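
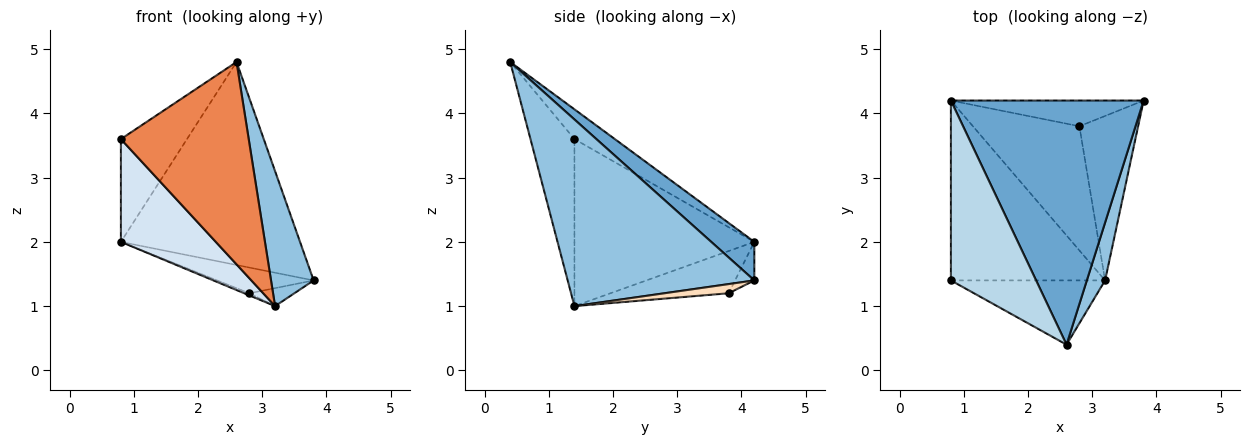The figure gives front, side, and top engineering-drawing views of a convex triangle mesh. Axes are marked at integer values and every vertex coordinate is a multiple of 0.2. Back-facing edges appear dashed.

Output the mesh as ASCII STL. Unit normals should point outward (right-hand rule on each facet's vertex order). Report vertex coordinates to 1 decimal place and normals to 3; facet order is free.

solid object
 facet normal 0.152 0.632 0.760
  outer loop
   vertex 2.6 0.4 4.8
   vertex 3.8 4.2 1.4
   vertex 0.8 4.2 2.0
  endloop
 endfacet
 facet normal 0.971 -0.222 0.095
  outer loop
   vertex 3.2 1.4 1.0
   vertex 3.8 4.2 1.4
   vertex 2.6 0.4 4.8
  endloop
 endfacet
 facet normal -0.290 0.475 0.831
  outer loop
   vertex 0.8 1.4 3.6
   vertex 2.6 0.4 4.8
   vertex 0.8 4.2 2.0
  endloop
 endfacet
 facet normal -0.685 -0.361 -0.632
  outer loop
   vertex 0.8 1.4 3.6
   vertex 0.8 4.2 2.0
   vertex 3.2 1.4 1.0
  endloop
 endfacet
 facet normal -0.311 -0.906 -0.288
  outer loop
   vertex 0.8 1.4 3.6
   vertex 3.2 1.4 1.0
   vertex 2.6 0.4 4.8
  endloop
 endfacet
 facet normal -0.140 0.700 -0.700
  outer loop
   vertex 2.8 3.8 1.2
   vertex 0.8 4.2 2.0
   vertex 3.8 4.2 1.4
  endloop
 endfacet
 facet normal -0.369 0.016 -0.929
  outer loop
   vertex 2.8 3.8 1.2
   vertex 3.2 1.4 1.0
   vertex 0.8 4.2 2.0
  endloop
 endfacet
 facet normal 0.153 0.107 -0.982
  outer loop
   vertex 2.8 3.8 1.2
   vertex 3.8 4.2 1.4
   vertex 3.2 1.4 1.0
  endloop
 endfacet
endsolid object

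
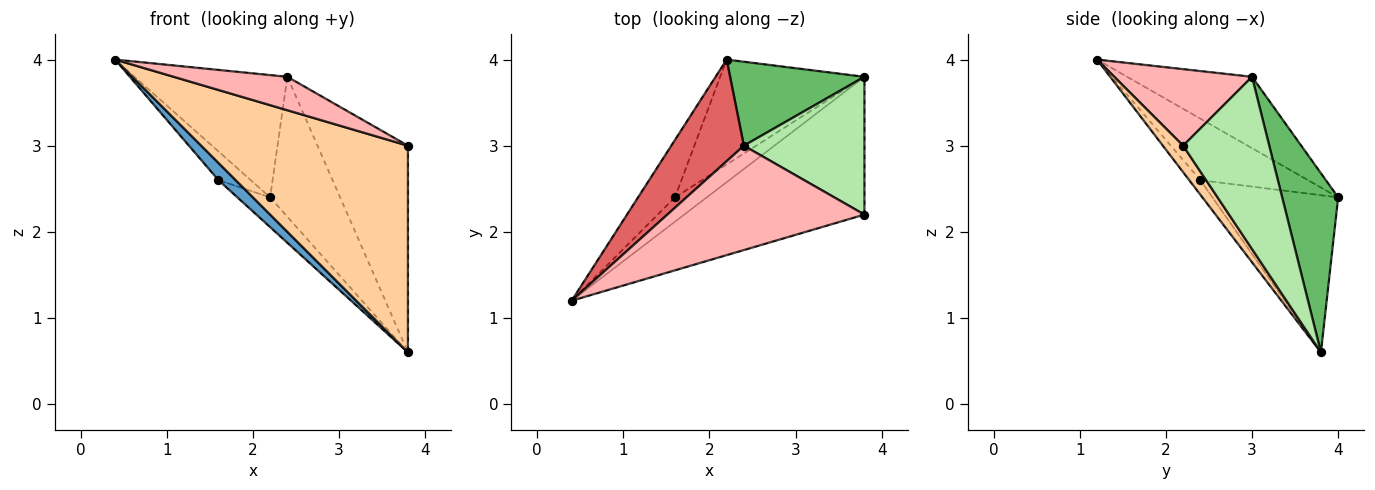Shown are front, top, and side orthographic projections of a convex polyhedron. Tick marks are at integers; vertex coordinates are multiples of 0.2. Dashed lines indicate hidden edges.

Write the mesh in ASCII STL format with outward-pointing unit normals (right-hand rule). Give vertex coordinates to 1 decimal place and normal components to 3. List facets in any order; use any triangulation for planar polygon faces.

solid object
 facet normal -0.350 -0.541 -0.764
  outer loop
   vertex 1.6 2.4 2.6
   vertex 3.8 3.8 0.6
   vertex 0.4 1.2 4.0
  endloop
 endfacet
 facet normal -0.830 0.249 -0.498
  outer loop
   vertex 1.6 2.4 2.6
   vertex 0.4 1.2 4.0
   vertex 2.2 4.0 2.4
  endloop
 endfacet
 facet normal -0.724 0.188 -0.664
  outer loop
   vertex 1.6 2.4 2.6
   vertex 2.2 4.0 2.4
   vertex 3.8 3.8 0.6
  endloop
 endfacet
 facet normal 0.081 -0.829 -0.553
  outer loop
   vertex 3.8 2.2 3.0
   vertex 0.4 1.2 4.0
   vertex 3.8 3.8 0.6
  endloop
 endfacet
 facet normal 0.566 0.707 0.424
  outer loop
   vertex 2.4 3.0 3.8
   vertex 3.8 3.8 0.6
   vertex 2.2 4.0 2.4
  endloop
 endfacet
 facet normal 0.621 0.652 0.435
  outer loop
   vertex 2.4 3.0 3.8
   vertex 3.8 2.2 3.0
   vertex 3.8 3.8 0.6
  endloop
 endfacet
 facet normal -0.532 0.651 0.541
  outer loop
   vertex 2.4 3.0 3.8
   vertex 2.2 4.0 2.4
   vertex 0.4 1.2 4.0
  endloop
 endfacet
 facet normal 0.347 -0.286 0.893
  outer loop
   vertex 2.4 3.0 3.8
   vertex 0.4 1.2 4.0
   vertex 3.8 2.2 3.0
  endloop
 endfacet
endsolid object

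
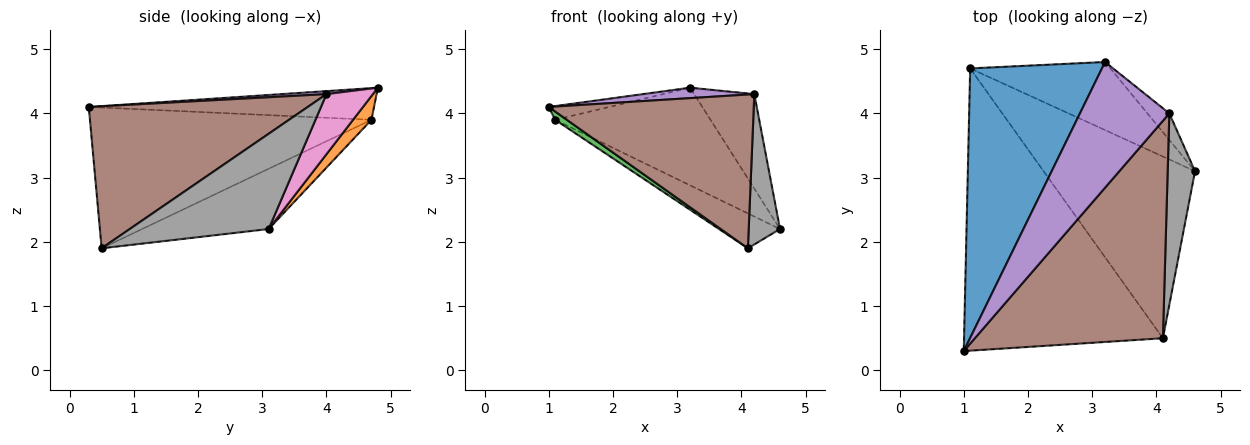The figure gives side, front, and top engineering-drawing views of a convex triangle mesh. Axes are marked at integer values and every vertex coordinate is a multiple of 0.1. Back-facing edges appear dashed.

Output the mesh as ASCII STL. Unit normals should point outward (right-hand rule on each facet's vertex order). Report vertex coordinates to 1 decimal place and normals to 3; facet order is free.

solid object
 facet normal -0.234 0.049 0.971
  outer loop
   vertex 1.1 4.7 3.9
   vertex 1.0 0.3 4.1
   vertex 3.2 4.8 4.4
  endloop
 endfacet
 facet normal 0.097 0.816 -0.569
  outer loop
   vertex 1.1 4.7 3.9
   vertex 3.2 4.8 4.4
   vertex 4.6 3.1 2.2
  endloop
 endfacet
 facet normal -0.578 -0.024 -0.816
  outer loop
   vertex 1.1 4.7 3.9
   vertex 4.1 0.5 1.9
   vertex 1.0 0.3 4.1
  endloop
 endfacet
 facet normal -0.364 0.176 -0.915
  outer loop
   vertex 1.1 4.7 3.9
   vertex 4.6 3.1 2.2
   vertex 4.1 0.5 1.9
  endloop
 endfacet
 facet normal 0.033 -0.083 0.996
  outer loop
   vertex 4.2 4.0 4.3
   vertex 3.2 4.8 4.4
   vertex 1.0 0.3 4.1
  endloop
 endfacet
 facet normal 0.525 -0.492 0.695
  outer loop
   vertex 4.2 4.0 4.3
   vertex 1.0 0.3 4.1
   vertex 4.1 0.5 1.9
  endloop
 endfacet
 facet normal 0.596 0.773 -0.218
  outer loop
   vertex 4.2 4.0 4.3
   vertex 4.6 3.1 2.2
   vertex 3.2 4.8 4.4
  endloop
 endfacet
 facet normal 0.939 -0.212 0.270
  outer loop
   vertex 4.2 4.0 4.3
   vertex 4.1 0.5 1.9
   vertex 4.6 3.1 2.2
  endloop
 endfacet
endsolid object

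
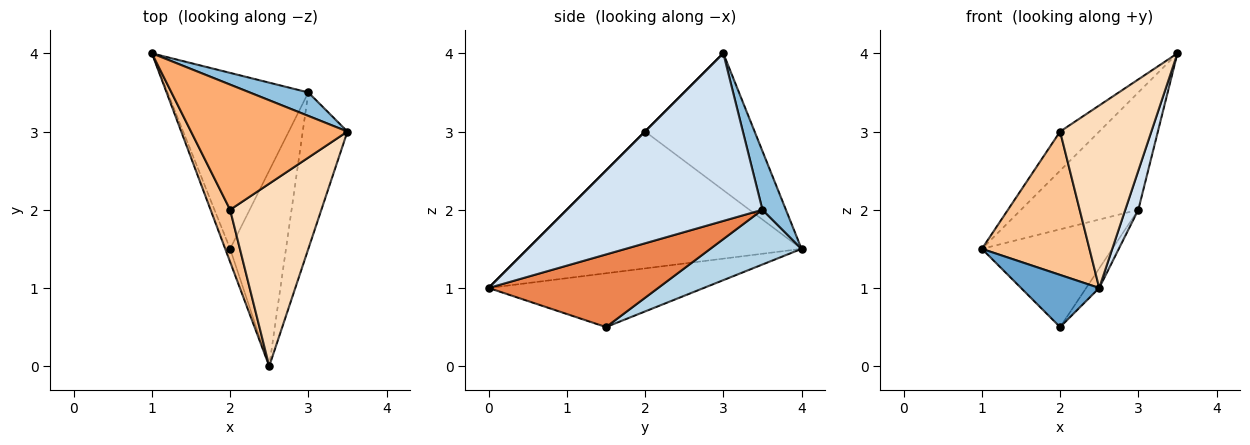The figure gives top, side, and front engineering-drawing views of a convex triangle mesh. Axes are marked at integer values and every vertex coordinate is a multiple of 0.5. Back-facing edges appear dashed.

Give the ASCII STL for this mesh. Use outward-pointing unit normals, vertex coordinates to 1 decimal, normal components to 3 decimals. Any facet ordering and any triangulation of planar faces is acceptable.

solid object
 facet normal -0.936 -0.341 -0.085
  outer loop
   vertex 2.0 1.5 0.5
   vertex 2.5 0.0 1.0
   vertex 1.0 4.0 1.5
  endloop
 endfacet
 facet normal 0.192 0.962 0.192
  outer loop
   vertex 3.0 3.5 2.0
   vertex 1.0 4.0 1.5
   vertex 3.5 3.0 4.0
  endloop
 endfacet
 facet normal 0.322 0.460 -0.828
  outer loop
   vertex 3.0 3.5 2.0
   vertex 2.0 1.5 0.5
   vertex 1.0 4.0 1.5
  endloop
 endfacet
 facet normal 0.964 -0.064 -0.257
  outer loop
   vertex 3.0 3.5 2.0
   vertex 3.5 3.0 4.0
   vertex 2.5 0.0 1.0
  endloop
 endfacet
 facet normal 0.791 0.061 -0.609
  outer loop
   vertex 3.0 3.5 2.0
   vertex 2.5 0.0 1.0
   vertex 2.0 1.5 0.5
  endloop
 endfacet
 facet normal -0.641 0.229 0.733
  outer loop
   vertex 2.0 2.0 3.0
   vertex 3.5 3.0 4.0
   vertex 1.0 4.0 1.5
  endloop
 endfacet
 facet normal -0.923 -0.362 0.132
  outer loop
   vertex 2.0 2.0 3.0
   vertex 1.0 4.0 1.5
   vertex 2.5 0.0 1.0
  endloop
 endfacet
 facet normal 0.000 -0.707 0.707
  outer loop
   vertex 2.0 2.0 3.0
   vertex 2.5 0.0 1.0
   vertex 3.5 3.0 4.0
  endloop
 endfacet
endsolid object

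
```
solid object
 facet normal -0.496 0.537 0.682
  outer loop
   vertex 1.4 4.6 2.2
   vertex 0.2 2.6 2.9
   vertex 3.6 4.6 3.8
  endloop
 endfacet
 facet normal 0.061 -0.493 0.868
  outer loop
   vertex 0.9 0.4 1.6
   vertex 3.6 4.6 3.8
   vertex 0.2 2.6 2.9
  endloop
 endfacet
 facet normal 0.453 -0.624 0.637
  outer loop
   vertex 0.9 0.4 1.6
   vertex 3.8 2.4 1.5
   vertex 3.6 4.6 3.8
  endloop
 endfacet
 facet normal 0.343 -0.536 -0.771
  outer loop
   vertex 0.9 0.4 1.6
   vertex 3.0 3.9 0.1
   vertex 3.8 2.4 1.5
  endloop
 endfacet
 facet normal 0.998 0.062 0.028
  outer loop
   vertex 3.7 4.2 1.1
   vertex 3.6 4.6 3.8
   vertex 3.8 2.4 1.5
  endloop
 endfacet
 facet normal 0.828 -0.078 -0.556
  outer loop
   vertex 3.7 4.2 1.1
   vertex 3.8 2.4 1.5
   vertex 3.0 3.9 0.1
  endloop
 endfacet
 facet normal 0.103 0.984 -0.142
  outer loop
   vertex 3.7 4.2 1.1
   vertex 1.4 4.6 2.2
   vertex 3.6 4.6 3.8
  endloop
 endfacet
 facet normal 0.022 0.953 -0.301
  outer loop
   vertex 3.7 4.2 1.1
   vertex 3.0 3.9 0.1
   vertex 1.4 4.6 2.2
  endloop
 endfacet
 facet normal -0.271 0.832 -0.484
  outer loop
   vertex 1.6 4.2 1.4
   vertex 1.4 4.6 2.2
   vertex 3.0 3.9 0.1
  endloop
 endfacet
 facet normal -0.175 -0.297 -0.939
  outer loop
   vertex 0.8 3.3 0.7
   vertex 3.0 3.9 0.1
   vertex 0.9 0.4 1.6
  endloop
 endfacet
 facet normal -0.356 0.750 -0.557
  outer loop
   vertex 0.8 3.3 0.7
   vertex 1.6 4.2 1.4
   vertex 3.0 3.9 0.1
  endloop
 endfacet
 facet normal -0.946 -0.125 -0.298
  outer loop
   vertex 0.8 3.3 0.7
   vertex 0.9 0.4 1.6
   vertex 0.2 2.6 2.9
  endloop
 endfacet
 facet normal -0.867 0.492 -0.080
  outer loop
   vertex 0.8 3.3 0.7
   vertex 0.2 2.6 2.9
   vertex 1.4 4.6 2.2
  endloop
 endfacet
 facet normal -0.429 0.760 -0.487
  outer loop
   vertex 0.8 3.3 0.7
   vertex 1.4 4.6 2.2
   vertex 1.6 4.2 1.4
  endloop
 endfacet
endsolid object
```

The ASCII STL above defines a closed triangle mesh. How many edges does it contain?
21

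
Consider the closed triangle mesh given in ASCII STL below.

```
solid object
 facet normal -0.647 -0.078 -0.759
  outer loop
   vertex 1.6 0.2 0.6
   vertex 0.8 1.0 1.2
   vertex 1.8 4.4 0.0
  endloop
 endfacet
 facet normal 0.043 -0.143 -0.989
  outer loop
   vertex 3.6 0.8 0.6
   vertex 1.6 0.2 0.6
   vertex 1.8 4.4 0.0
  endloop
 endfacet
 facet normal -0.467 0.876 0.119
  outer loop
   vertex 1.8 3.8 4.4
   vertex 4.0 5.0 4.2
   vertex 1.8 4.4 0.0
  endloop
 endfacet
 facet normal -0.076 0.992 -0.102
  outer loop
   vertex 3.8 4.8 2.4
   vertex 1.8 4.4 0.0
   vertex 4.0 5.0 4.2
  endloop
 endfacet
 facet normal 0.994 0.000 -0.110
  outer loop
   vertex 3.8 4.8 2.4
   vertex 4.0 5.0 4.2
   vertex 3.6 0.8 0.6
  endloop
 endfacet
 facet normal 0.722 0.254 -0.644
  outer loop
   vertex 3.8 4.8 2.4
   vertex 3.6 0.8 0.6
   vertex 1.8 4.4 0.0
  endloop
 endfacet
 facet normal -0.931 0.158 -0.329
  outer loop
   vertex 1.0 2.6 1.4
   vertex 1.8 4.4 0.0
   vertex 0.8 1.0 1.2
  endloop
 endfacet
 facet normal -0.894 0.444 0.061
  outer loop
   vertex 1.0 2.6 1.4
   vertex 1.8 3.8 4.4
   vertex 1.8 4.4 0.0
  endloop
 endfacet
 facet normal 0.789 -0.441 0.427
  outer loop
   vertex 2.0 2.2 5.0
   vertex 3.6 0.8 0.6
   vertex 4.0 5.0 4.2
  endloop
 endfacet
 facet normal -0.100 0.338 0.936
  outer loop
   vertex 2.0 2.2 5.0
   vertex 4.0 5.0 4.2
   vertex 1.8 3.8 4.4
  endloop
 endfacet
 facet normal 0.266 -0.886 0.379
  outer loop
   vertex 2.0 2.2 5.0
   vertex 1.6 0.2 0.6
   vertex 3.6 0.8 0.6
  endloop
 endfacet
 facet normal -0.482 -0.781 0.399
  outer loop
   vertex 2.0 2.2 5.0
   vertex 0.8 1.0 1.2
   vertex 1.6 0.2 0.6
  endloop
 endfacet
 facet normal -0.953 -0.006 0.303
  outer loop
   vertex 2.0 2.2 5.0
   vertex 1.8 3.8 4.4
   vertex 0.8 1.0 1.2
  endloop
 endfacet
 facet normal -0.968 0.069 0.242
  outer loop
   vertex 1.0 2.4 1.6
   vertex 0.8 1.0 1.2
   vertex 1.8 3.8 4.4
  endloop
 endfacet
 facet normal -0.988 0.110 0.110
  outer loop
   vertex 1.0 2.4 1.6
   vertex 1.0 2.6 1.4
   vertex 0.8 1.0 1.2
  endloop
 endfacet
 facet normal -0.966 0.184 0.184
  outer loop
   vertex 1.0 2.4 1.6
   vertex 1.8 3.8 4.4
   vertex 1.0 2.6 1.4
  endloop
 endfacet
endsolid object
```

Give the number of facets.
16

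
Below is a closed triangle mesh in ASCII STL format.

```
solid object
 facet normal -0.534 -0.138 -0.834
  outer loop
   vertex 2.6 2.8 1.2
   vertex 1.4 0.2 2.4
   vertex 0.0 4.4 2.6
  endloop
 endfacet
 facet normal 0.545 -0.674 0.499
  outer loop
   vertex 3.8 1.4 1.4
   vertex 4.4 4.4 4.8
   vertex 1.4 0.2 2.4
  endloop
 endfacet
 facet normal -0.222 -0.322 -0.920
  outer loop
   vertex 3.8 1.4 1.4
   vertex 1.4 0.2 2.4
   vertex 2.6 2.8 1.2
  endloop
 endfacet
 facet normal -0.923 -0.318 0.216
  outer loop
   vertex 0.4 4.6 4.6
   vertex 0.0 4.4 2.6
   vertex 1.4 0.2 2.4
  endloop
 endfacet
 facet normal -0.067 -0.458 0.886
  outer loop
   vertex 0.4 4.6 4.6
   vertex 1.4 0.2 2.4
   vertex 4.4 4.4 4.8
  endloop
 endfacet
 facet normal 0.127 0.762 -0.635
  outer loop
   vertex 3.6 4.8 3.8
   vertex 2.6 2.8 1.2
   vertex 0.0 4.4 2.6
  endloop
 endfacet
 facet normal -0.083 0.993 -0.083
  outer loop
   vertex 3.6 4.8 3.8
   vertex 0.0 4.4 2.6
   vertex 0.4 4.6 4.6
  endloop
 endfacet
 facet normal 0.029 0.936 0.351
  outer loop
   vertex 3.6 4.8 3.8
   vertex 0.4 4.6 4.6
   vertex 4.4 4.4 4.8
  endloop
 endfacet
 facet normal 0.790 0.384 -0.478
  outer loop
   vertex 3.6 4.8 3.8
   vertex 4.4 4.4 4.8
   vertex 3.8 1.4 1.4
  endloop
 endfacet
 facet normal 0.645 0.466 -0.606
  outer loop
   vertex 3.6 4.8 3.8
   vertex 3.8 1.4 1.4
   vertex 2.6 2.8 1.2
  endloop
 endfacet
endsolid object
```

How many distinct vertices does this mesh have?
7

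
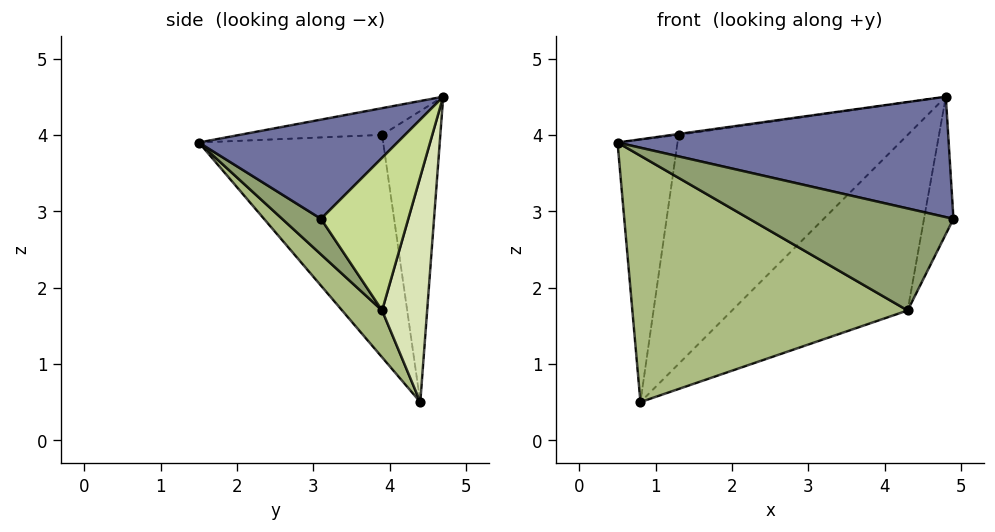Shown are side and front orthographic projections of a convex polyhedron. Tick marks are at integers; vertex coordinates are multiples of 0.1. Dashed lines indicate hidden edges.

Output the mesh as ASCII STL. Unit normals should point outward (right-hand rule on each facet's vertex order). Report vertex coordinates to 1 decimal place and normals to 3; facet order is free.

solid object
 facet normal 0.384 -0.641 0.665
  outer loop
   vertex 4.8 4.7 4.5
   vertex 0.5 1.5 3.9
   vertex 4.9 3.1 2.9
  endloop
 endfacet
 facet normal -0.936 0.305 0.177
  outer loop
   vertex 1.3 3.9 4.0
   vertex 0.8 4.4 0.5
   vertex 0.5 1.5 3.9
  endloop
 endfacet
 facet normal -0.143 0.006 0.990
  outer loop
   vertex 1.3 3.9 4.0
   vertex 0.5 1.5 3.9
   vertex 4.8 4.7 4.5
  endloop
 endfacet
 facet normal -0.243 0.955 0.171
  outer loop
   vertex 1.3 3.9 4.0
   vertex 4.8 4.7 4.5
   vertex 0.8 4.4 0.5
  endloop
 endfacet
 facet normal 0.150 -0.786 -0.599
  outer loop
   vertex 4.3 3.9 1.7
   vertex 4.9 3.1 2.9
   vertex 0.5 1.5 3.9
  endloop
 endfacet
 facet normal 0.110 -0.761 -0.639
  outer loop
   vertex 4.3 3.9 1.7
   vertex 0.5 1.5 3.9
   vertex 0.8 4.4 0.5
  endloop
 endfacet
 facet normal 0.917 0.309 -0.252
  outer loop
   vertex 4.3 3.9 1.7
   vertex 4.8 4.7 4.5
   vertex 4.9 3.1 2.9
  endloop
 endfacet
 facet normal 0.237 0.922 -0.306
  outer loop
   vertex 4.3 3.9 1.7
   vertex 0.8 4.4 0.5
   vertex 4.8 4.7 4.5
  endloop
 endfacet
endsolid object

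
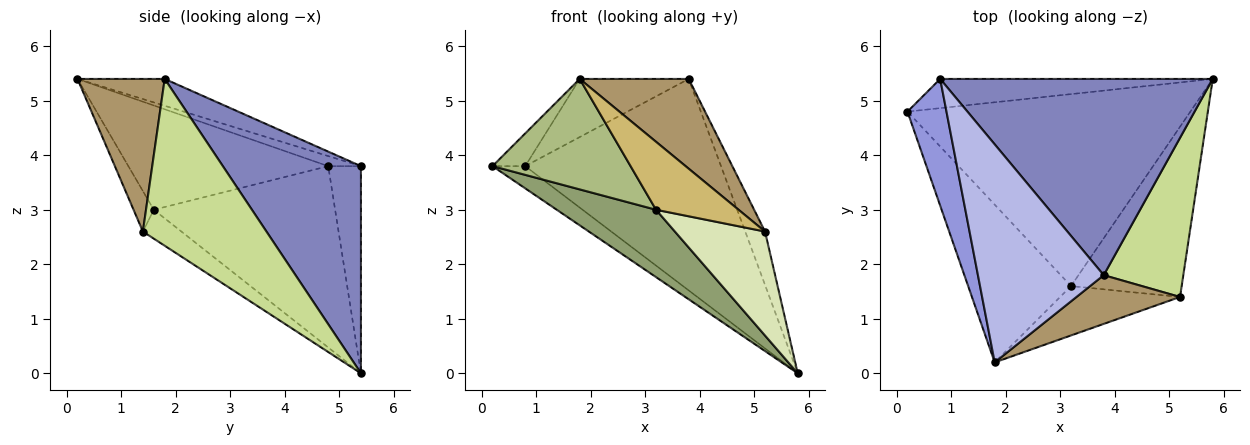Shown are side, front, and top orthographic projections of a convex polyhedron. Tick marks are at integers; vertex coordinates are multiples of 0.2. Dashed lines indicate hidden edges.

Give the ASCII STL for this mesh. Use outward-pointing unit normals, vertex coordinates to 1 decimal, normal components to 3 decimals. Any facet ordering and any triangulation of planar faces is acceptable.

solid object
 facet normal -0.518 0.518 -0.681
  outer loop
   vertex 0.8 5.4 3.8
   vertex 5.8 5.4 0.0
   vertex 0.2 4.8 3.8
  endloop
 endfacet
 facet normal 0.459 0.651 0.604
  outer loop
   vertex 0.8 5.4 3.8
   vertex 3.8 1.8 5.4
   vertex 5.8 5.4 0.0
  endloop
 endfacet
 facet normal -0.242 0.242 0.939
  outer loop
   vertex 0.8 5.4 3.8
   vertex 0.2 4.8 3.8
   vertex 1.8 0.2 5.4
  endloop
 endfacet
 facet normal -0.202 0.252 0.946
  outer loop
   vertex 0.8 5.4 3.8
   vertex 1.8 0.2 5.4
   vertex 3.8 1.8 5.4
  endloop
 endfacet
 facet normal -0.518 -0.283 -0.807
  outer loop
   vertex 3.2 1.6 3.0
   vertex 0.2 4.8 3.8
   vertex 5.8 5.4 0.0
  endloop
 endfacet
 facet normal -0.639 -0.441 -0.630
  outer loop
   vertex 3.2 1.6 3.0
   vertex 1.8 0.2 5.4
   vertex 0.2 4.8 3.8
  endloop
 endfacet
 facet normal 0.893 0.143 0.426
  outer loop
   vertex 5.2 1.4 2.6
   vertex 5.8 5.4 0.0
   vertex 3.8 1.8 5.4
  endloop
 endfacet
 facet normal -0.217 -0.509 -0.833
  outer loop
   vertex 5.2 1.4 2.6
   vertex 3.2 1.6 3.0
   vertex 5.8 5.4 0.0
  endloop
 endfacet
 facet normal 0.575 -0.719 0.390
  outer loop
   vertex 5.2 1.4 2.6
   vertex 3.8 1.8 5.4
   vertex 1.8 0.2 5.4
  endloop
 endfacet
 facet normal -0.195 -0.794 -0.576
  outer loop
   vertex 5.2 1.4 2.6
   vertex 1.8 0.2 5.4
   vertex 3.2 1.6 3.0
  endloop
 endfacet
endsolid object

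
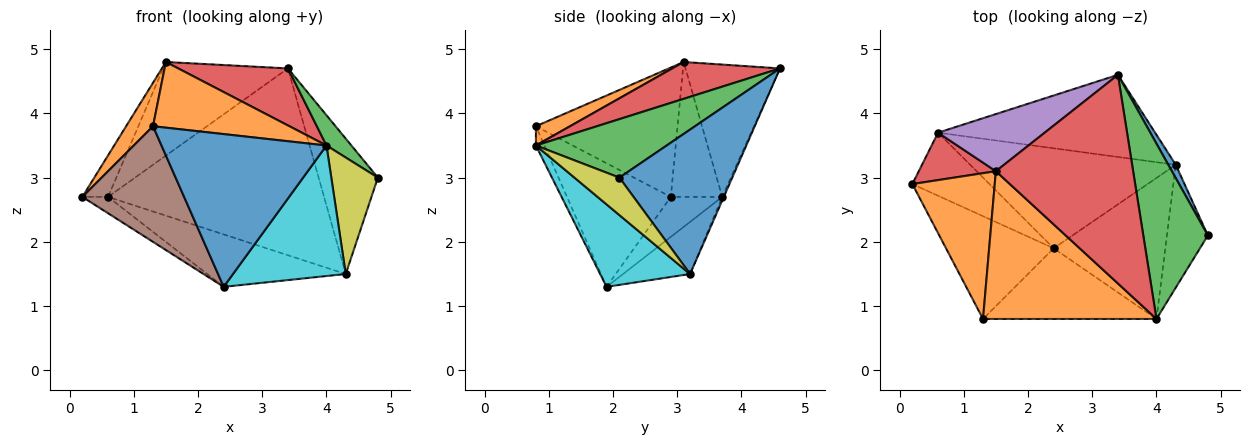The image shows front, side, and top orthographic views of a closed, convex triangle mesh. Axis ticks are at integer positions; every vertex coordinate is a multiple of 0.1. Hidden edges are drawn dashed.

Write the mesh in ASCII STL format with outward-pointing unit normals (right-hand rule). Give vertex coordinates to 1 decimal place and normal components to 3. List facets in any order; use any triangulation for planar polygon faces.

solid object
 facet normal 0.885 0.464 0.046
  outer loop
   vertex 4.3 3.2 1.5
   vertex 3.4 4.6 4.7
   vertex 4.8 2.1 3.0
  endloop
 endfacet
 facet normal -0.833 -0.158 0.531
  outer loop
   vertex 1.5 3.1 4.8
   vertex 0.2 2.9 2.7
   vertex 1.3 0.8 3.8
  endloop
 endfacet
 facet normal -0.007 0.915 -0.402
  outer loop
   vertex 0.6 3.7 2.7
   vertex 3.4 4.6 4.7
   vertex 4.3 3.2 1.5
  endloop
 endfacet
 facet normal -0.796 0.398 0.455
  outer loop
   vertex 0.6 3.7 2.7
   vertex 0.2 2.9 2.7
   vertex 1.5 3.1 4.8
  endloop
 endfacet
 facet normal -0.543 0.717 0.437
  outer loop
   vertex 0.6 3.7 2.7
   vertex 1.5 3.1 4.8
   vertex 3.4 4.6 4.7
  endloop
 endfacet
 facet normal -0.606 -0.594 -0.528
  outer loop
   vertex 2.4 1.9 1.3
   vertex 1.3 0.8 3.8
   vertex 0.2 2.9 2.7
  endloop
 endfacet
 facet normal -0.449 0.224 -0.865
  outer loop
   vertex 2.4 1.9 1.3
   vertex 0.2 2.9 2.7
   vertex 0.6 3.7 2.7
  endloop
 endfacet
 facet normal -0.219 0.453 -0.864
  outer loop
   vertex 2.4 1.9 1.3
   vertex 0.6 3.7 2.7
   vertex 4.3 3.2 1.5
  endloop
 endfacet
 facet normal 0.553 -0.573 -0.605
  outer loop
   vertex 4.0 0.8 3.5
   vertex 4.3 3.2 1.5
   vertex 4.8 2.1 3.0
  endloop
 endfacet
 facet normal 0.477 -0.597 -0.645
  outer loop
   vertex 4.0 0.8 3.5
   vertex 2.4 1.9 1.3
   vertex 4.3 3.2 1.5
  endloop
 endfacet
 facet normal -0.047 -0.907 -0.419
  outer loop
   vertex 4.0 0.8 3.5
   vertex 1.3 0.8 3.8
   vertex 2.4 1.9 1.3
  endloop
 endfacet
 facet normal 0.101 -0.404 0.909
  outer loop
   vertex 4.0 0.8 3.5
   vertex 1.5 3.1 4.8
   vertex 1.3 0.8 3.8
  endloop
 endfacet
 facet normal 0.666 -0.127 0.735
  outer loop
   vertex 4.0 0.8 3.5
   vertex 4.8 2.1 3.0
   vertex 3.4 4.6 4.7
  endloop
 endfacet
 facet normal 0.251 -0.255 0.934
  outer loop
   vertex 4.0 0.8 3.5
   vertex 3.4 4.6 4.7
   vertex 1.5 3.1 4.8
  endloop
 endfacet
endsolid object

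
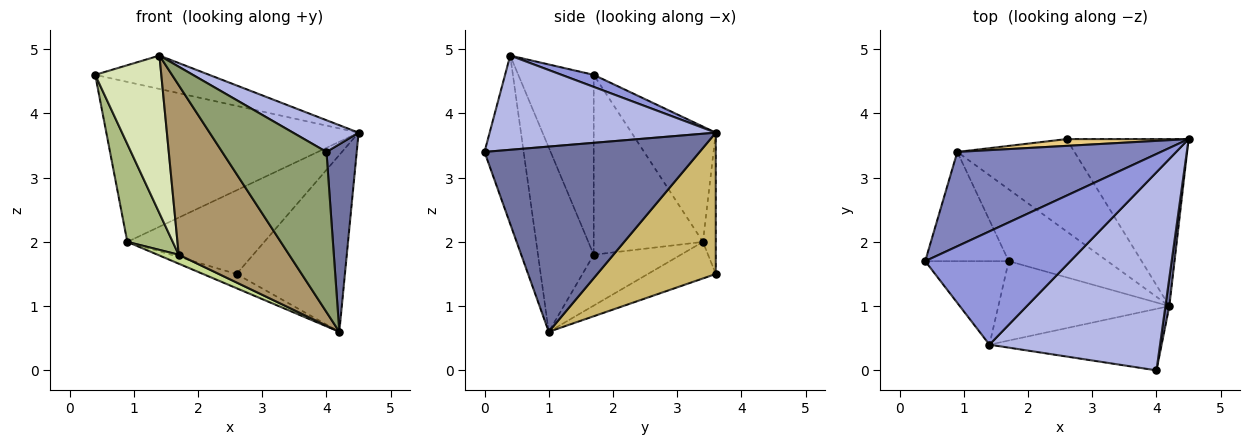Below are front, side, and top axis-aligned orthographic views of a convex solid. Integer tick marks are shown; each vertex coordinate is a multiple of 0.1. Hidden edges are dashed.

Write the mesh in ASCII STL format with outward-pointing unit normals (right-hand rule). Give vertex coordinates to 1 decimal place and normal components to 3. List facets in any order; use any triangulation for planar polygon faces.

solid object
 facet normal 0.990 -0.139 0.021
  outer loop
   vertex 4.2 1.0 0.6
   vertex 4.5 3.6 3.7
   vertex 4.0 0.0 3.4
  endloop
 endfacet
 facet normal -0.276 0.828 0.488
  outer loop
   vertex 0.9 3.4 2.0
   vertex 0.4 1.7 4.6
   vertex 4.5 3.6 3.7
  endloop
 endfacet
 facet normal 0.079 0.282 0.956
  outer loop
   vertex 1.4 0.4 4.9
   vertex 4.5 3.6 3.7
   vertex 0.4 1.7 4.6
  endloop
 endfacet
 facet normal 0.479 -0.139 0.867
  outer loop
   vertex 1.4 0.4 4.9
   vertex 4.0 0.0 3.4
   vertex 4.5 3.6 3.7
  endloop
 endfacet
 facet normal -0.331 -0.881 -0.338
  outer loop
   vertex 1.4 0.4 4.9
   vertex 4.2 1.0 0.6
   vertex 4.0 0.0 3.4
  endloop
 endfacet
 facet normal -0.849 -0.353 -0.394
  outer loop
   vertex 1.7 1.7 1.8
   vertex 0.4 1.7 4.6
   vertex 0.9 3.4 2.0
  endloop
 endfacet
 facet normal -0.455 -0.110 -0.884
  outer loop
   vertex 1.7 1.7 1.8
   vertex 0.9 3.4 2.0
   vertex 4.2 1.0 0.6
  endloop
 endfacet
 facet normal -0.710 -0.622 -0.330
  outer loop
   vertex 1.7 1.7 1.8
   vertex 1.4 0.4 4.9
   vertex 0.4 1.7 4.6
  endloop
 endfacet
 facet normal -0.416 -0.824 -0.386
  outer loop
   vertex 1.7 1.7 1.8
   vertex 4.2 1.0 0.6
   vertex 1.4 0.4 4.9
  endloop
 endfacet
 facet normal 0.622 0.569 -0.537
  outer loop
   vertex 2.6 3.6 1.5
   vertex 4.5 3.6 3.7
   vertex 4.2 1.0 0.6
  endloop
 endfacet
 facet normal -0.093 0.992 0.080
  outer loop
   vertex 2.6 3.6 1.5
   vertex 0.9 3.4 2.0
   vertex 4.5 3.6 3.7
  endloop
 endfacet
 facet normal -0.295 0.145 -0.944
  outer loop
   vertex 2.6 3.6 1.5
   vertex 4.2 1.0 0.6
   vertex 0.9 3.4 2.0
  endloop
 endfacet
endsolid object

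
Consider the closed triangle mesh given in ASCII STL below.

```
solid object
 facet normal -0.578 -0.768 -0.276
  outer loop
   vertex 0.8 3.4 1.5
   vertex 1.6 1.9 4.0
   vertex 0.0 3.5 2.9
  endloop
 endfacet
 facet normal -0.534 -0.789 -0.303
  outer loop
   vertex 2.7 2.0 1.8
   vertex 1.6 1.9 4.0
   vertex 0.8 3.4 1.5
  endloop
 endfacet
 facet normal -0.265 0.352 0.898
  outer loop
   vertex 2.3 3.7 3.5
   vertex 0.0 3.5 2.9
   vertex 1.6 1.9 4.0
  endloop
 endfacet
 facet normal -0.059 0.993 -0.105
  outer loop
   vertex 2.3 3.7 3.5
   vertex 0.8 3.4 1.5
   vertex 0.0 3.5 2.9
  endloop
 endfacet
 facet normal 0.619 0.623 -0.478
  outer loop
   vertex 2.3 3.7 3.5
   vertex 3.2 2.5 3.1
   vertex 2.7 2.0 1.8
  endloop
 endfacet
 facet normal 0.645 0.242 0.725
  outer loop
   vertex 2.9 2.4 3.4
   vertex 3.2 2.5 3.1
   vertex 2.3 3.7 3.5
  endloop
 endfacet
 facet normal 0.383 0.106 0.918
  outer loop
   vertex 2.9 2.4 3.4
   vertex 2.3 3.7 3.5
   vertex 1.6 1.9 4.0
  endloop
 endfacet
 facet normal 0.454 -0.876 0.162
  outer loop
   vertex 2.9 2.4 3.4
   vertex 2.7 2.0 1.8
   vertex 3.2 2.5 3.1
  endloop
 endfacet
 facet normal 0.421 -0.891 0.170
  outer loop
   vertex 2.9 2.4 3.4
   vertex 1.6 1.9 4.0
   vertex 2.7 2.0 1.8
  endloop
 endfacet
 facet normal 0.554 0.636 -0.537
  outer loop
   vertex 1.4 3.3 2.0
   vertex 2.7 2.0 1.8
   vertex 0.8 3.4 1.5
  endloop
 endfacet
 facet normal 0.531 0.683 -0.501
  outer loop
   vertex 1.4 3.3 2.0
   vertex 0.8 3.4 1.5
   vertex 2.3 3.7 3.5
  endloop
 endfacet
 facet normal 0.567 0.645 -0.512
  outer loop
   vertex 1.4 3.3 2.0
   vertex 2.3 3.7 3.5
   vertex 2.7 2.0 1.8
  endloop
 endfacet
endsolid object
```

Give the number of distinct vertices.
8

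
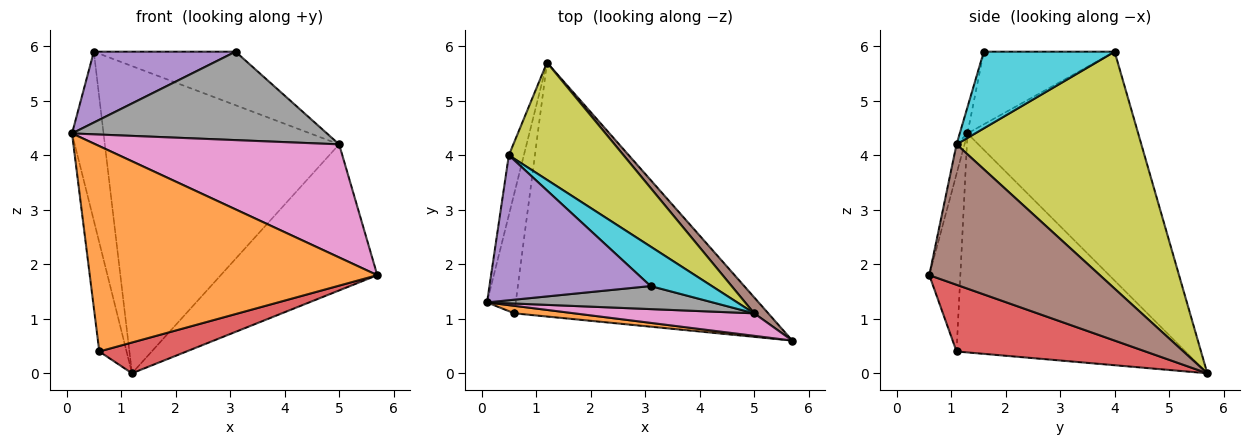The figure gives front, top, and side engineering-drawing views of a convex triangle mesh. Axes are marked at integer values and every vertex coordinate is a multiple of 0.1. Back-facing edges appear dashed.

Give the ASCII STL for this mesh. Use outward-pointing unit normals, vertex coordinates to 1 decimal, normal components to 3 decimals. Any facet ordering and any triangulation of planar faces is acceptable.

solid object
 facet normal -0.981 0.181 -0.064
  outer loop
   vertex 0.5 4.0 5.9
   vertex 1.2 5.7 0.0
   vertex 0.1 1.3 4.4
  endloop
 endfacet
 facet normal -0.107 -0.994 0.036
  outer loop
   vertex 0.6 1.1 0.4
   vertex 5.7 0.6 1.8
   vertex 0.1 1.3 4.4
  endloop
 endfacet
 facet normal -0.985 0.117 -0.129
  outer loop
   vertex 0.6 1.1 0.4
   vertex 0.1 1.3 4.4
   vertex 1.2 5.7 0.0
  endloop
 endfacet
 facet normal 0.252 -0.116 -0.961
  outer loop
   vertex 0.6 1.1 0.4
   vertex 1.2 5.7 0.0
   vertex 5.7 0.6 1.8
  endloop
 endfacet
 facet normal -0.376 -0.407 0.833
  outer loop
   vertex 3.1 1.6 5.9
   vertex 0.5 4.0 5.9
   vertex 0.1 1.3 4.4
  endloop
 endfacet
 facet normal 0.735 0.674 0.074
  outer loop
   vertex 5.0 1.1 4.2
   vertex 5.7 0.6 1.8
   vertex 1.2 5.7 0.0
  endloop
 endfacet
 facet normal -0.032 -0.980 0.195
  outer loop
   vertex 5.0 1.1 4.2
   vertex 0.1 1.3 4.4
   vertex 5.7 0.6 1.8
  endloop
 endfacet
 facet normal -0.029 -0.967 0.252
  outer loop
   vertex 5.0 1.1 4.2
   vertex 3.1 1.6 5.9
   vertex 0.1 1.3 4.4
  endloop
 endfacet
 facet normal 0.593 0.752 0.287
  outer loop
   vertex 5.0 1.1 4.2
   vertex 1.2 5.7 0.0
   vertex 0.5 4.0 5.9
  endloop
 endfacet
 facet normal 0.596 0.646 0.476
  outer loop
   vertex 5.0 1.1 4.2
   vertex 0.5 4.0 5.9
   vertex 3.1 1.6 5.9
  endloop
 endfacet
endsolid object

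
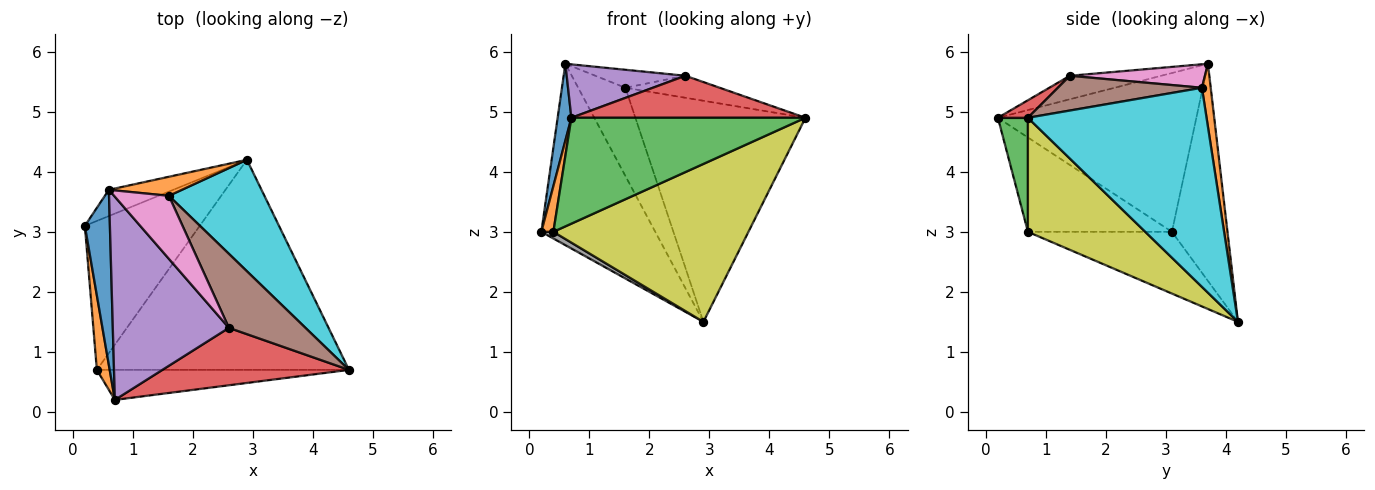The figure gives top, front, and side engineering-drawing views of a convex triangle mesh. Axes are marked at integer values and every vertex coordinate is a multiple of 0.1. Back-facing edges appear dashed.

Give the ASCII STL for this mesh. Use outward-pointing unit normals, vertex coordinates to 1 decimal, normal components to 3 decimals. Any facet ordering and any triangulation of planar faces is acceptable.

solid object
 facet normal -0.986 -0.068 0.155
  outer loop
   vertex 0.6 3.7 5.8
   vertex 0.2 3.1 3.0
   vertex 0.7 0.2 4.9
  endloop
 endfacet
 facet normal -0.988 -0.082 0.134
  outer loop
   vertex 0.4 0.7 3.0
   vertex 0.7 0.2 4.9
   vertex 0.2 3.1 3.0
  endloop
 endfacet
 facet normal 0.122 -0.955 -0.271
  outer loop
   vertex 0.4 0.7 3.0
   vertex 4.6 0.7 4.9
   vertex 0.7 0.2 4.9
  endloop
 endfacet
 facet normal 0.076 -0.589 0.805
  outer loop
   vertex 2.6 1.4 5.6
   vertex 0.7 0.2 4.9
   vertex 4.6 0.7 4.9
  endloop
 endfacet
 facet normal -0.192 -0.250 0.949
  outer loop
   vertex 2.6 1.4 5.6
   vertex 0.6 3.7 5.8
   vertex 0.7 0.2 4.9
  endloop
 endfacet
 facet normal 0.399 0.261 0.879
  outer loop
   vertex 2.6 1.4 5.6
   vertex 4.6 0.7 4.9
   vertex 1.6 3.6 5.4
  endloop
 endfacet
 facet normal 0.381 0.254 0.889
  outer loop
   vertex 2.6 1.4 5.6
   vertex 1.6 3.6 5.4
   vertex 0.6 3.7 5.8
  endloop
 endfacet
 facet normal -0.473 -0.039 -0.880
  outer loop
   vertex 2.9 4.2 1.5
   vertex 0.4 0.7 3.0
   vertex 0.2 3.1 3.0
  endloop
 endfacet
 facet normal 0.340 -0.565 -0.752
  outer loop
   vertex 2.9 4.2 1.5
   vertex 4.6 0.7 4.9
   vertex 0.4 0.7 3.0
  endloop
 endfacet
 facet normal 0.684 0.651 0.328
  outer loop
   vertex 2.9 4.2 1.5
   vertex 1.6 3.6 5.4
   vertex 4.6 0.7 4.9
  endloop
 endfacet
 facet normal -0.435 0.891 -0.129
  outer loop
   vertex 2.9 4.2 1.5
   vertex 0.2 3.1 3.0
   vertex 0.6 3.7 5.8
  endloop
 endfacet
 facet normal 0.179 0.962 0.208
  outer loop
   vertex 2.9 4.2 1.5
   vertex 0.6 3.7 5.8
   vertex 1.6 3.6 5.4
  endloop
 endfacet
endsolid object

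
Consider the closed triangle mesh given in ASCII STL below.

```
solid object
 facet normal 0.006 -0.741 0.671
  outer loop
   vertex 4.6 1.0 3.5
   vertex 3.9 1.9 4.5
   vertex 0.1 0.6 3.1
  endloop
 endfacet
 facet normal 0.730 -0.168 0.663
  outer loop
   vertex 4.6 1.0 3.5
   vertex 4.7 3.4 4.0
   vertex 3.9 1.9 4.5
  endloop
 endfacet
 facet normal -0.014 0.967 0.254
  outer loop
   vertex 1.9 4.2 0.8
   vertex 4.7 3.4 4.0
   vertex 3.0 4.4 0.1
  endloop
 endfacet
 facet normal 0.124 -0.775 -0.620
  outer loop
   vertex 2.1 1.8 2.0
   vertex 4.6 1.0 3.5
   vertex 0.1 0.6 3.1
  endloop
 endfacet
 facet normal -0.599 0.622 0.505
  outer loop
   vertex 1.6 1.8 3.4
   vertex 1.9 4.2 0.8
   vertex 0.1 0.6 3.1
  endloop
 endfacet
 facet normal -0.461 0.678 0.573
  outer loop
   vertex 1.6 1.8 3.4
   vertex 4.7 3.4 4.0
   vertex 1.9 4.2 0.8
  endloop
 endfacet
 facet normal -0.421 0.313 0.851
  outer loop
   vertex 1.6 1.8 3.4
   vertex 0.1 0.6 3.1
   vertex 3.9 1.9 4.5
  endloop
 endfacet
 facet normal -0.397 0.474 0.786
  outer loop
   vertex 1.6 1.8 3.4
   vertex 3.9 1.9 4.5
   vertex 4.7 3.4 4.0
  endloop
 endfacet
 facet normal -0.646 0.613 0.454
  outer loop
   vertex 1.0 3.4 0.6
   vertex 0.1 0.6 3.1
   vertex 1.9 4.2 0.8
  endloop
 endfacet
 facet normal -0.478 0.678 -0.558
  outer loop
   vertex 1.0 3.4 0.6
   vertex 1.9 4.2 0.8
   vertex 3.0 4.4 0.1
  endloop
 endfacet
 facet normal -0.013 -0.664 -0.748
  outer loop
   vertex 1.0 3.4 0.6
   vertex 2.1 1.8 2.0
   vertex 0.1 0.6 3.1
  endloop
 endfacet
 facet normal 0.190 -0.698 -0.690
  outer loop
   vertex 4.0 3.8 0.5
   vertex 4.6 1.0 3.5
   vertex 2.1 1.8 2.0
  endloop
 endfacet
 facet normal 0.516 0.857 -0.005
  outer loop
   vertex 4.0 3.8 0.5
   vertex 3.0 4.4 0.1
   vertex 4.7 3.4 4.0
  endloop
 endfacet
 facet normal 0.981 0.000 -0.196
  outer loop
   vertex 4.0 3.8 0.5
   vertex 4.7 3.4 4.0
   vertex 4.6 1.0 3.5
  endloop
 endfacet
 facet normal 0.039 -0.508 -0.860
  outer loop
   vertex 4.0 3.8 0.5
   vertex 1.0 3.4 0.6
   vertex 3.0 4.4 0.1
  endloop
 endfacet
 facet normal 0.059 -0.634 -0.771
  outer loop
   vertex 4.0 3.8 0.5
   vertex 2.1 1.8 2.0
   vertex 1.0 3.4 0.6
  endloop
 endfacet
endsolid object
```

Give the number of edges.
24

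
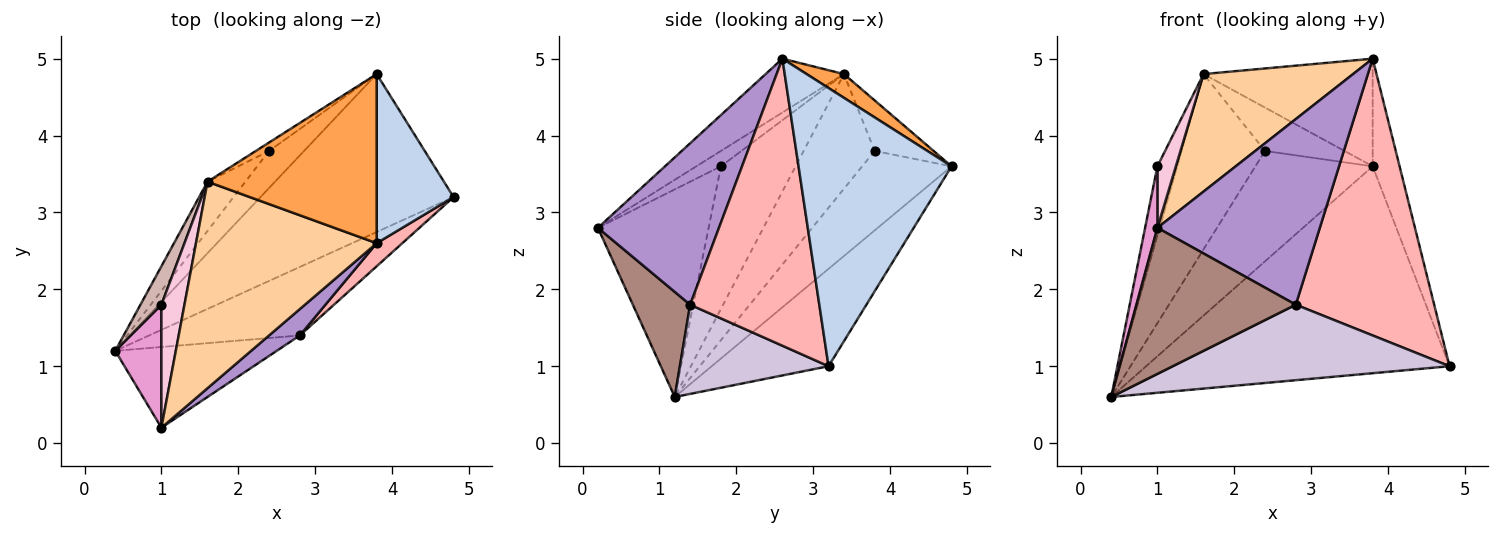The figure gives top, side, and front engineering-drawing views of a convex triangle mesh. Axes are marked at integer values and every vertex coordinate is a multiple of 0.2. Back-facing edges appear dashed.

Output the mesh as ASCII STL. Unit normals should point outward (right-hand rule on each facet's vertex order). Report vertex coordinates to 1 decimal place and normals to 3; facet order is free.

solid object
 facet normal -0.293 0.760 -0.580
  outer loop
   vertex 3.8 4.8 3.6
   vertex 4.8 3.2 1.0
   vertex 0.4 1.2 0.6
  endloop
 endfacet
 facet normal 0.950 0.167 0.263
  outer loop
   vertex 3.8 2.6 5.0
   vertex 4.8 3.2 1.0
   vertex 3.8 4.8 3.6
  endloop
 endfacet
 facet normal 0.118 0.533 0.838
  outer loop
   vertex 1.6 3.4 4.8
   vertex 3.8 2.6 5.0
   vertex 3.8 4.8 3.6
  endloop
 endfacet
 facet normal -0.251 -0.479 0.841
  outer loop
   vertex 1.0 0.2 2.8
   vertex 3.8 2.6 5.0
   vertex 1.6 3.4 4.8
  endloop
 endfacet
 facet normal -0.586 0.768 -0.258
  outer loop
   vertex 2.4 3.8 3.8
   vertex 3.8 4.8 3.6
   vertex 0.4 1.2 0.6
  endloop
 endfacet
 facet normal -0.634 0.745 -0.209
  outer loop
   vertex 2.4 3.8 3.8
   vertex 0.4 1.2 0.6
   vertex 1.6 3.4 4.8
  endloop
 endfacet
 facet normal -0.589 0.794 -0.154
  outer loop
   vertex 2.4 3.8 3.8
   vertex 1.6 3.4 4.8
   vertex 3.8 4.8 3.6
  endloop
 endfacet
 facet normal 0.681 -0.730 0.061
  outer loop
   vertex 2.8 1.4 1.8
   vertex 4.8 3.2 1.0
   vertex 3.8 2.6 5.0
  endloop
 endfacet
 facet normal 0.594 -0.797 0.113
  outer loop
   vertex 2.8 1.4 1.8
   vertex 3.8 2.6 5.0
   vertex 1.0 0.2 2.8
  endloop
 endfacet
 facet normal 0.370 -0.688 -0.624
  outer loop
   vertex 2.8 1.4 1.8
   vertex 0.4 1.2 0.6
   vertex 4.8 3.2 1.0
  endloop
 endfacet
 facet normal 0.300 -0.835 -0.461
  outer loop
   vertex 2.8 1.4 1.8
   vertex 1.0 0.2 2.8
   vertex 0.4 1.2 0.6
  endloop
 endfacet
 facet normal -0.957 0.253 0.141
  outer loop
   vertex 1.0 1.8 3.6
   vertex 1.6 3.4 4.8
   vertex 0.4 1.2 0.6
  endloop
 endfacet
 facet normal -0.970 -0.108 0.216
  outer loop
   vertex 1.0 1.8 3.6
   vertex 0.4 1.2 0.6
   vertex 1.0 0.2 2.8
  endloop
 endfacet
 facet normal -0.512 -0.384 0.768
  outer loop
   vertex 1.0 1.8 3.6
   vertex 1.0 0.2 2.8
   vertex 1.6 3.4 4.8
  endloop
 endfacet
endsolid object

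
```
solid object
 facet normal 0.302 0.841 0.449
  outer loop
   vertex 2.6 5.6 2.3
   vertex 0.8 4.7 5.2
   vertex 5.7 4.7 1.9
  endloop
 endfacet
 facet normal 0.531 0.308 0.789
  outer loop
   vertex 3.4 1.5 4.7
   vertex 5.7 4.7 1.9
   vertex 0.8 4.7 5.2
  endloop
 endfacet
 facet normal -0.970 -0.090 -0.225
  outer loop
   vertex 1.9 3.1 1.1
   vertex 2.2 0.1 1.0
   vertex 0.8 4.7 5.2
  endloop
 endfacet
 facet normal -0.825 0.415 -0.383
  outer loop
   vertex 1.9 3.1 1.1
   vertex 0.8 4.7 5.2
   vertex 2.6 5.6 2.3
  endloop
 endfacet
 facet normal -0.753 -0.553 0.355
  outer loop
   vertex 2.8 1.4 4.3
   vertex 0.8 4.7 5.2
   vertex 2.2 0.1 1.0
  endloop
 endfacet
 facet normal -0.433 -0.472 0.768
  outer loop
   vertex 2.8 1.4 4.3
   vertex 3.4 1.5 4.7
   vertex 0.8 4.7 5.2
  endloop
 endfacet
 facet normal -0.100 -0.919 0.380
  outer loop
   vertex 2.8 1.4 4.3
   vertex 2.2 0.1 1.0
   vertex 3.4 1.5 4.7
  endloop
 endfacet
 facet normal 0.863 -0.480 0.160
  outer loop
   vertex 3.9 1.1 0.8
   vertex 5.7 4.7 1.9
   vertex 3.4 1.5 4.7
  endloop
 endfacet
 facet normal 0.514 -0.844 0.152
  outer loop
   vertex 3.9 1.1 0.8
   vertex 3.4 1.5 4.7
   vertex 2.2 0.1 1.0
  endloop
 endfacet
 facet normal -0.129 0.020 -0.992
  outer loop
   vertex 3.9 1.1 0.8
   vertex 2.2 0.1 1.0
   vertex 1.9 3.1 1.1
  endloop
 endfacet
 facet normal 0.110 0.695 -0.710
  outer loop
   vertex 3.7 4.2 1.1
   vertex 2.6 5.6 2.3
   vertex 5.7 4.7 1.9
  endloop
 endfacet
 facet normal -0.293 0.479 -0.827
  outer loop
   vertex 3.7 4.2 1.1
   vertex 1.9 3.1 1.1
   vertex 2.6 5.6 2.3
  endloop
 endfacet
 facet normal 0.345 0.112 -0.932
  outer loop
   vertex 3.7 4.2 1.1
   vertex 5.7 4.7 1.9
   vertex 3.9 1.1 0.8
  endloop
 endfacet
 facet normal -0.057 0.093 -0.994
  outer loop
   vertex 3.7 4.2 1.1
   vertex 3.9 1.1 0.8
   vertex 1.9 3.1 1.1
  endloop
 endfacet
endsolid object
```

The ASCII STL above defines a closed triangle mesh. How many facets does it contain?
14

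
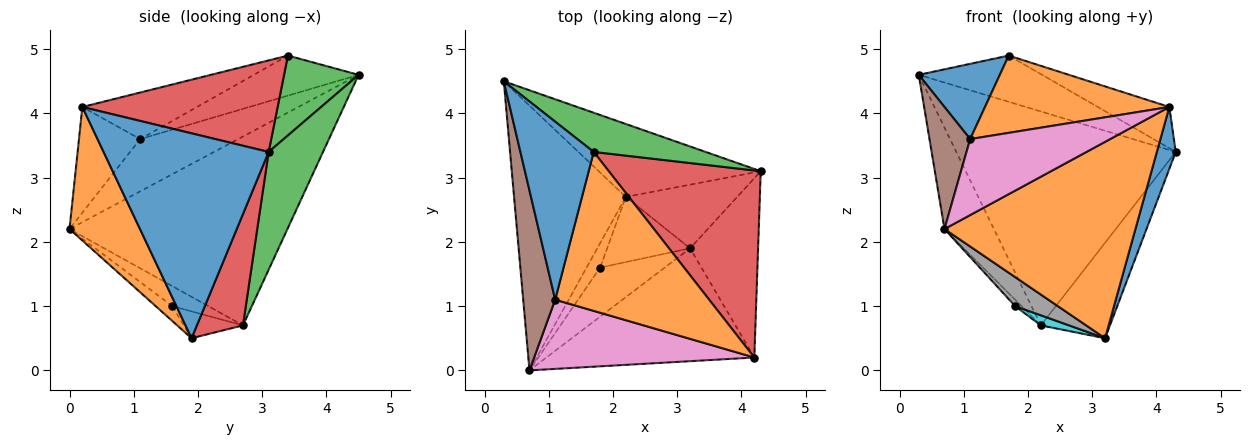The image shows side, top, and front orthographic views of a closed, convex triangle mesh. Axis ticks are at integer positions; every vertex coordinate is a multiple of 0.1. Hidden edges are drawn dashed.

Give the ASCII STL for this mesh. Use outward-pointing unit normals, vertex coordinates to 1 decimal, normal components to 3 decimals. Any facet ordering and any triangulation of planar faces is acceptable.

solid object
 facet normal 0.944 -0.108 -0.313
  outer loop
   vertex 4.2 0.2 4.1
   vertex 3.2 1.9 0.5
   vertex 4.3 3.1 3.4
  endloop
 endfacet
 facet normal 0.305 -0.826 -0.475
  outer loop
   vertex 4.2 0.2 4.1
   vertex 0.7 0.0 2.2
   vertex 3.2 1.9 0.5
  endloop
 endfacet
 facet normal 0.228 0.922 -0.314
  outer loop
   vertex 2.2 2.7 0.7
   vertex 0.3 4.5 4.6
   vertex 4.3 3.1 3.4
  endloop
 endfacet
 facet normal 0.485 0.728 -0.485
  outer loop
   vertex 2.2 2.7 0.7
   vertex 4.3 3.1 3.4
   vertex 3.2 1.9 0.5
  endloop
 endfacet
 facet normal -0.845 0.192 -0.500
  outer loop
   vertex 2.2 2.7 0.7
   vertex 0.7 0.0 2.2
   vertex 0.3 4.5 4.6
  endloop
 endfacet
 facet normal -0.804 -0.334 0.492
  outer loop
   vertex 1.1 1.1 3.6
   vertex 0.3 4.5 4.6
   vertex 0.7 0.0 2.2
  endloop
 endfacet
 facet normal -0.308 -0.704 0.641
  outer loop
   vertex 1.1 1.1 3.6
   vertex 0.7 0.0 2.2
   vertex 4.2 0.2 4.1
  endloop
 endfacet
 facet normal -0.194 -0.499 -0.844
  outer loop
   vertex 1.8 1.6 1.0
   vertex 3.2 1.9 0.5
   vertex 0.7 0.0 2.2
  endloop
 endfacet
 facet normal -0.819 0.146 -0.555
  outer loop
   vertex 1.8 1.6 1.0
   vertex 0.7 0.0 2.2
   vertex 2.2 2.7 0.7
  endloop
 endfacet
 facet normal -0.305 -0.146 -0.941
  outer loop
   vertex 1.8 1.6 1.0
   vertex 2.2 2.7 0.7
   vertex 3.2 1.9 0.5
  endloop
 endfacet
 facet normal -0.450 -0.348 0.823
  outer loop
   vertex 1.7 3.4 4.9
   vertex 0.3 4.5 4.6
   vertex 1.1 1.1 3.6
  endloop
 endfacet
 facet normal -0.262 -0.422 0.868
  outer loop
   vertex 1.7 3.4 4.9
   vertex 1.1 1.1 3.6
   vertex 4.2 0.2 4.1
  endloop
 endfacet
 facet normal 0.419 0.693 0.587
  outer loop
   vertex 1.7 3.4 4.9
   vertex 4.3 3.1 3.4
   vertex 0.3 4.5 4.6
  endloop
 endfacet
 facet normal 0.507 0.186 0.842
  outer loop
   vertex 1.7 3.4 4.9
   vertex 4.2 0.2 4.1
   vertex 4.3 3.1 3.4
  endloop
 endfacet
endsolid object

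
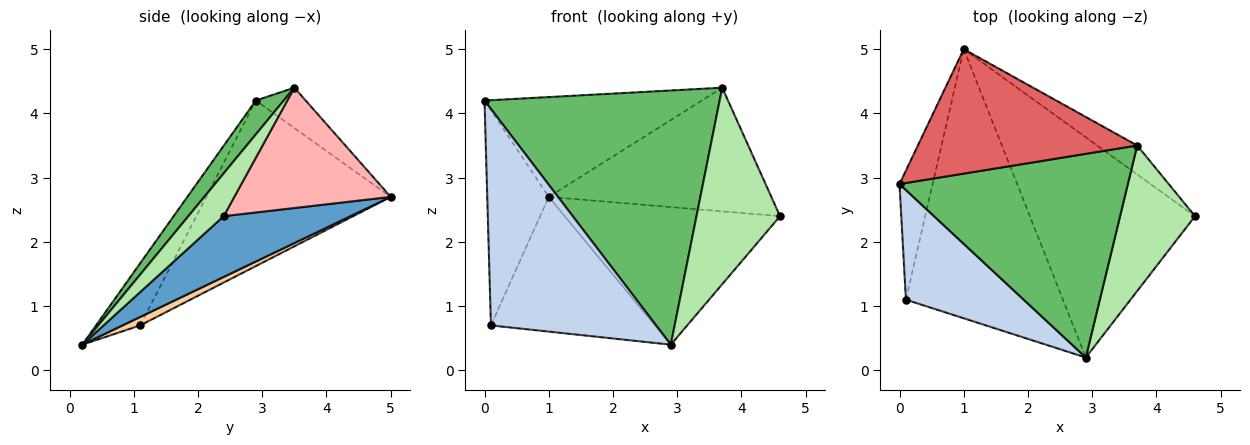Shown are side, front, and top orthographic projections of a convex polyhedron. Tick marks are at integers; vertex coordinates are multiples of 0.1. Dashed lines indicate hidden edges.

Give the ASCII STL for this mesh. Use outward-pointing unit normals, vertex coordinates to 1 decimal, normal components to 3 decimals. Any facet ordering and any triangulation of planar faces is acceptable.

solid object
 facet normal 0.298 0.506 -0.810
  outer loop
   vertex 1.0 5.0 2.7
   vertex 4.6 2.4 2.4
   vertex 2.9 0.2 0.4
  endloop
 endfacet
 facet normal -0.232 -0.868 0.440
  outer loop
   vertex 0.1 1.1 0.7
   vertex 2.9 0.2 0.4
   vertex 0.0 2.9 4.2
  endloop
 endfacet
 facet normal -0.932 0.311 -0.186
  outer loop
   vertex 0.1 1.1 0.7
   vertex 0.0 2.9 4.2
   vertex 1.0 5.0 2.7
  endloop
 endfacet
 facet normal 0.048 0.447 -0.893
  outer loop
   vertex 0.1 1.1 0.7
   vertex 1.0 5.0 2.7
   vertex 2.9 0.2 0.4
  endloop
 endfacet
 facet normal 0.092 -0.777 0.623
  outer loop
   vertex 3.7 3.5 4.4
   vertex 0.0 2.9 4.2
   vertex 2.9 0.2 0.4
  endloop
 endfacet
 facet normal 0.322 -0.761 0.563
  outer loop
   vertex 3.7 3.5 4.4
   vertex 2.9 0.2 0.4
   vertex 4.6 2.4 2.4
  endloop
 endfacet
 facet normal -0.142 0.619 0.772
  outer loop
   vertex 3.7 3.5 4.4
   vertex 1.0 5.0 2.7
   vertex 0.0 2.9 4.2
  endloop
 endfacet
 facet normal 0.565 0.804 -0.188
  outer loop
   vertex 3.7 3.5 4.4
   vertex 4.6 2.4 2.4
   vertex 1.0 5.0 2.7
  endloop
 endfacet
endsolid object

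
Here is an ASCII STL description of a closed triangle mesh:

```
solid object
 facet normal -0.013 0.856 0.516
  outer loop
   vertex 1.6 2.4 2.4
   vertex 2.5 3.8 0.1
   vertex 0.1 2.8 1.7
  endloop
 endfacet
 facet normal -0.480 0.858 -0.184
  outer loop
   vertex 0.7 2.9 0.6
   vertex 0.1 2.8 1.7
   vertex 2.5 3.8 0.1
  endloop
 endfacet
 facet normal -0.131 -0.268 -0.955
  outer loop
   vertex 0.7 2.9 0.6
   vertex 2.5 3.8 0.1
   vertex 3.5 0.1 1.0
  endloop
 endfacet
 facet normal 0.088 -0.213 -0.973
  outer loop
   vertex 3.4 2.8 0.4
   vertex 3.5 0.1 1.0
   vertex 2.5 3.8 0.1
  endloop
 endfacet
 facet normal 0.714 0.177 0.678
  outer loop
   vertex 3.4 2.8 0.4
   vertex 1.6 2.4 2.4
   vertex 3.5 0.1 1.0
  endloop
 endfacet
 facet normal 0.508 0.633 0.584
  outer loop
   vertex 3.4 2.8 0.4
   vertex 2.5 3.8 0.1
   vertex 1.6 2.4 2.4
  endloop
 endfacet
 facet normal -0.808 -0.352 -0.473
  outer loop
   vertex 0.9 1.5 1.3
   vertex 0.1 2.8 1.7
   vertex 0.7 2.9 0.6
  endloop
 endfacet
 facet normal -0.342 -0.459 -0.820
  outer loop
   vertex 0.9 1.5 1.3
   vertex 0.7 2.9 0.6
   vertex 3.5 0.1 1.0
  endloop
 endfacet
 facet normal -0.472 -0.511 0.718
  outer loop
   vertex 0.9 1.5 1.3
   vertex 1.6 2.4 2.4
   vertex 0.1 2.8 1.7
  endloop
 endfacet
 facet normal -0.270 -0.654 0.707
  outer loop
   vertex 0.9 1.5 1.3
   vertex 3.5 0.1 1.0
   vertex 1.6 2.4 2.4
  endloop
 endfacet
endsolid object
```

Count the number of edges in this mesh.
15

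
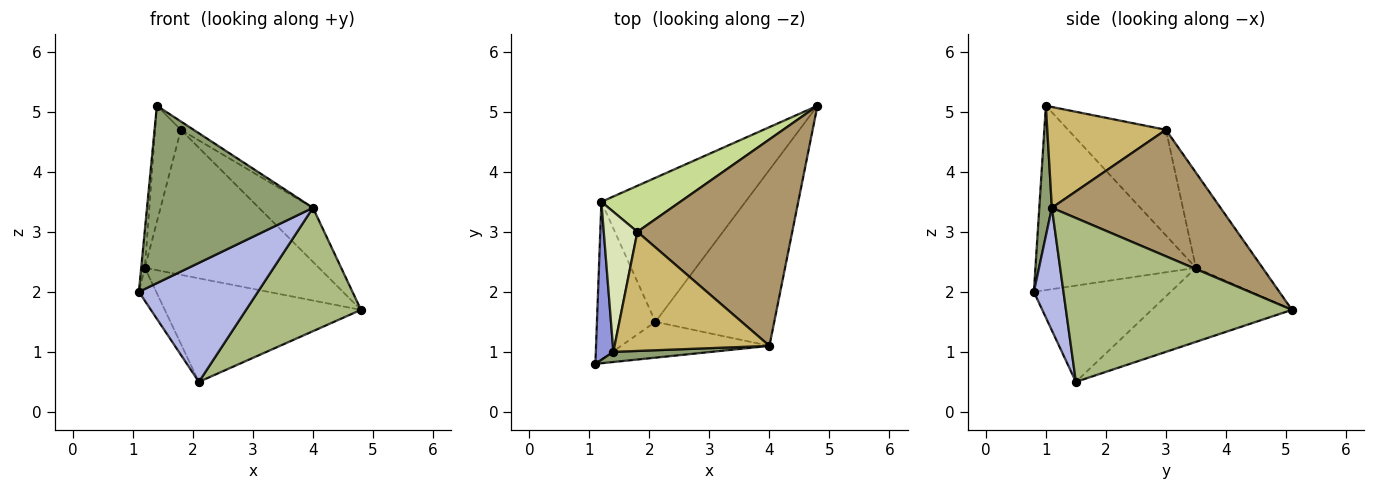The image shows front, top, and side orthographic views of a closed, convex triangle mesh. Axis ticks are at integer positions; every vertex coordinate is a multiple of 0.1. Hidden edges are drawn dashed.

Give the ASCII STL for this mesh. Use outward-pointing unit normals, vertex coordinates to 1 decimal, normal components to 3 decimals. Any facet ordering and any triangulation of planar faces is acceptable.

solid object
 facet normal -0.850 0.108 -0.516
  outer loop
   vertex 1.2 3.5 2.4
   vertex 2.1 1.5 0.5
   vertex 1.1 0.8 2.0
  endloop
 endfacet
 facet normal -0.385 0.539 -0.749
  outer loop
   vertex 1.2 3.5 2.4
   vertex 4.8 5.1 1.7
   vertex 2.1 1.5 0.5
  endloop
 endfacet
 facet normal -0.995 0.023 0.095
  outer loop
   vertex 1.2 3.5 2.4
   vertex 1.1 0.8 2.0
   vertex 1.4 1.0 5.1
  endloop
 endfacet
 facet normal 0.232 -0.932 -0.280
  outer loop
   vertex 4.0 1.1 3.4
   vertex 1.1 0.8 2.0
   vertex 2.1 1.5 0.5
  endloop
 endfacet
 facet normal 0.076 -0.996 0.057
  outer loop
   vertex 4.0 1.1 3.4
   vertex 1.4 1.0 5.1
   vertex 1.1 0.8 2.0
  endloop
 endfacet
 facet normal 0.749 -0.380 -0.543
  outer loop
   vertex 4.0 1.1 3.4
   vertex 2.1 1.5 0.5
   vertex 4.8 5.1 1.7
  endloop
 endfacet
 facet normal -0.343 0.895 0.284
  outer loop
   vertex 1.8 3.0 4.7
   vertex 4.8 5.1 1.7
   vertex 1.2 3.5 2.4
  endloop
 endfacet
 facet normal -0.924 0.244 0.294
  outer loop
   vertex 1.8 3.0 4.7
   vertex 1.2 3.5 2.4
   vertex 1.4 1.0 5.1
  endloop
 endfacet
 facet normal 0.620 0.199 0.759
  outer loop
   vertex 1.8 3.0 4.7
   vertex 4.0 1.1 3.4
   vertex 4.8 5.1 1.7
  endloop
 endfacet
 facet normal 0.545 0.058 0.837
  outer loop
   vertex 1.8 3.0 4.7
   vertex 1.4 1.0 5.1
   vertex 4.0 1.1 3.4
  endloop
 endfacet
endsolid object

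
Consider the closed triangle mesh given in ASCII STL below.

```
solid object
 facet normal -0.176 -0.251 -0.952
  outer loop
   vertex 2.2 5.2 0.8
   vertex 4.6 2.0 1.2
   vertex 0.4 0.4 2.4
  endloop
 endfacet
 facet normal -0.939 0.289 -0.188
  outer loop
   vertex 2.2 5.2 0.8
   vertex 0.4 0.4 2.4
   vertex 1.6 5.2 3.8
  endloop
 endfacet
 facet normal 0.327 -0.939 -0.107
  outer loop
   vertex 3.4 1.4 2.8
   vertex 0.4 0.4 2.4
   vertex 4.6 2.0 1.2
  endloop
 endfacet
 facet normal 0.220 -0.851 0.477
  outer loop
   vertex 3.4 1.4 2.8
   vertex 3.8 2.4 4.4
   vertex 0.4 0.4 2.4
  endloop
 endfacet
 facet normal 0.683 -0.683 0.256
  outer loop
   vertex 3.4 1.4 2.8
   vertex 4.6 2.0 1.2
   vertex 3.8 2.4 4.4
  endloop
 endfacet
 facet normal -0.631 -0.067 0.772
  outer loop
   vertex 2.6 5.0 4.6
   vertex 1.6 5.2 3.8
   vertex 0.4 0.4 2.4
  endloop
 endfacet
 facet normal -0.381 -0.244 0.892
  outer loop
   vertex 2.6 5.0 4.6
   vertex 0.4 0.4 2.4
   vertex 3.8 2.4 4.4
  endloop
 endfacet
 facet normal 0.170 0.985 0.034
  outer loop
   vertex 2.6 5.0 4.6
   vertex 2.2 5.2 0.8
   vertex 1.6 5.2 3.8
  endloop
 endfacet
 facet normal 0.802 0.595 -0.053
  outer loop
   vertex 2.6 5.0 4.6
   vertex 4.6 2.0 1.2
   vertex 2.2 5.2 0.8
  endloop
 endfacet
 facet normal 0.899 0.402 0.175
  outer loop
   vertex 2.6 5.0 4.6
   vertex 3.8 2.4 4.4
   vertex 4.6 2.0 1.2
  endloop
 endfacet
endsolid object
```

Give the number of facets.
10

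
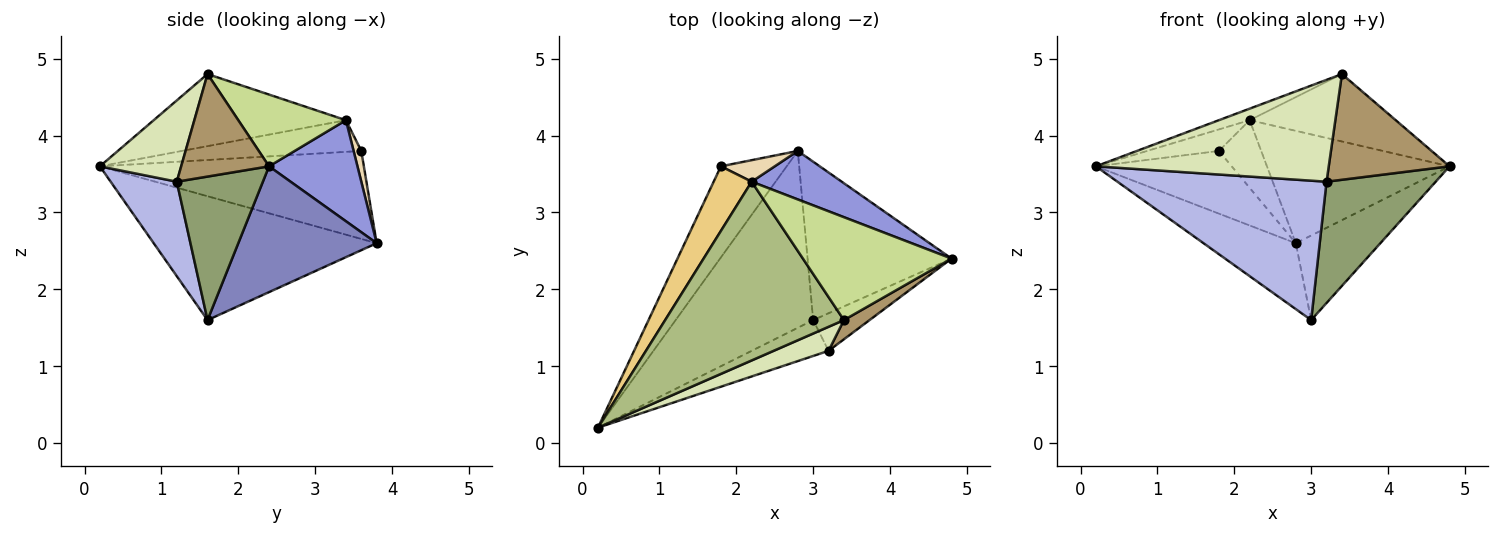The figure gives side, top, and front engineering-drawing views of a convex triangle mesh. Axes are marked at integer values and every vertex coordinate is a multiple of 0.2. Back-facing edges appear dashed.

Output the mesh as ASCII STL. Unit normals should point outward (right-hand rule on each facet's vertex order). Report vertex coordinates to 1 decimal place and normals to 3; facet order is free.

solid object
 facet normal -0.645 0.267 -0.716
  outer loop
   vertex 3.0 1.6 1.6
   vertex 0.2 0.2 3.6
   vertex 2.8 3.8 2.6
  endloop
 endfacet
 facet normal 0.610 0.373 -0.699
  outer loop
   vertex 3.0 1.6 1.6
   vertex 2.8 3.8 2.6
   vertex 4.8 2.4 3.6
  endloop
 endfacet
 facet normal 0.406 0.839 0.362
  outer loop
   vertex 2.2 3.4 4.2
   vertex 4.8 2.4 3.6
   vertex 2.8 3.8 2.6
  endloop
 endfacet
 facet normal 0.293 -0.926 -0.238
  outer loop
   vertex 3.2 1.2 3.4
   vertex 0.2 0.2 3.6
   vertex 3.0 1.6 1.6
  endloop
 endfacet
 facet normal 0.602 -0.763 -0.236
  outer loop
   vertex 3.2 1.2 3.4
   vertex 3.0 1.6 1.6
   vertex 4.8 2.4 3.6
  endloop
 endfacet
 facet normal -0.373 0.060 0.926
  outer loop
   vertex 3.4 1.6 4.8
   vertex 2.2 3.4 4.2
   vertex 0.2 0.2 3.6
  endloop
 endfacet
 facet normal 0.374 0.508 0.776
  outer loop
   vertex 3.4 1.6 4.8
   vertex 4.8 2.4 3.6
   vertex 2.2 3.4 4.2
  endloop
 endfacet
 facet normal 0.322 -0.922 0.217
  outer loop
   vertex 3.4 1.6 4.8
   vertex 0.2 0.2 3.6
   vertex 3.2 1.2 3.4
  endloop
 endfacet
 facet normal 0.582 -0.800 0.145
  outer loop
   vertex 3.4 1.6 4.8
   vertex 3.2 1.2 3.4
   vertex 4.8 2.4 3.6
  endloop
 endfacet
 facet normal -0.741 0.381 -0.554
  outer loop
   vertex 1.8 3.6 3.8
   vertex 2.8 3.8 2.6
   vertex 0.2 0.2 3.6
  endloop
 endfacet
 facet normal -0.620 0.248 0.744
  outer loop
   vertex 1.8 3.6 3.8
   vertex 0.2 0.2 3.6
   vertex 2.2 3.4 4.2
  endloop
 endfacet
 facet normal 0.171 0.939 0.299
  outer loop
   vertex 1.8 3.6 3.8
   vertex 2.2 3.4 4.2
   vertex 2.8 3.8 2.6
  endloop
 endfacet
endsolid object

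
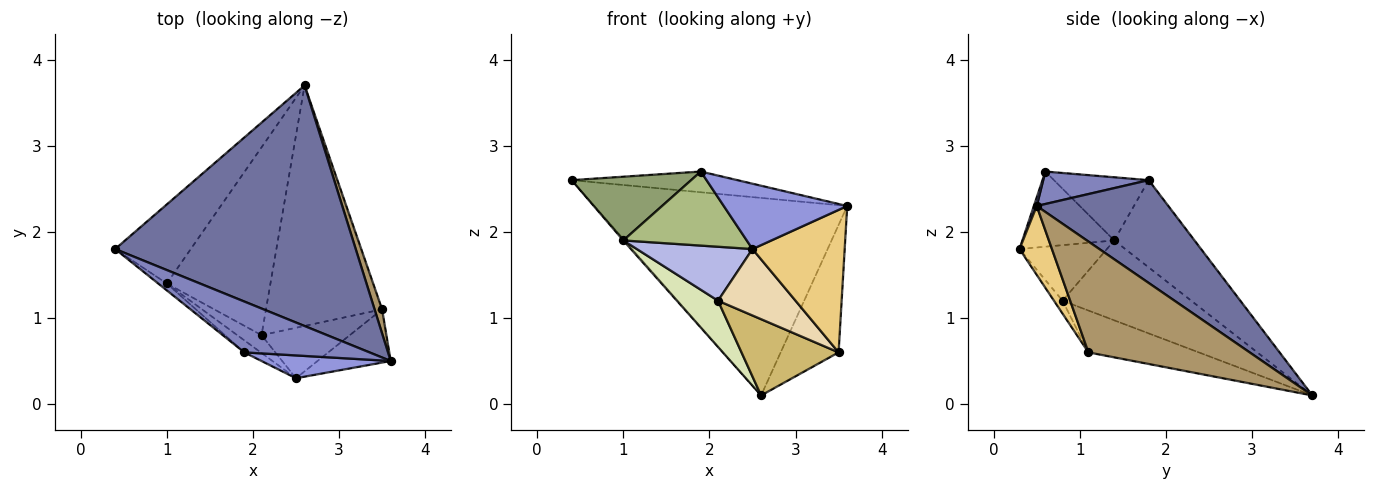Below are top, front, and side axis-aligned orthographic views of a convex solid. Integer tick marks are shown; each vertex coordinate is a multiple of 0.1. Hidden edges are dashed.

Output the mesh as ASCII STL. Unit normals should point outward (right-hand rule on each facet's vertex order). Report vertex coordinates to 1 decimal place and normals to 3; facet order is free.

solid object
 facet normal 0.314 0.603 0.734
  outer loop
   vertex 2.6 3.7 0.1
   vertex 0.4 1.8 2.6
   vertex 3.6 0.5 2.3
  endloop
 endfacet
 facet normal 0.233 0.367 0.901
  outer loop
   vertex 1.9 0.6 2.7
   vertex 3.6 0.5 2.3
   vertex 0.4 1.8 2.6
  endloop
 endfacet
 facet normal 0.022 -0.944 0.329
  outer loop
   vertex 1.9 0.6 2.7
   vertex 2.5 0.3 1.8
   vertex 3.6 0.5 2.3
  endloop
 endfacet
 facet normal -0.583 -0.772 -0.254
  outer loop
   vertex 1.0 1.4 1.9
   vertex 2.1 0.8 1.2
   vertex 2.5 0.3 1.8
  endloop
 endfacet
 facet normal -0.619 -0.781 -0.084
  outer loop
   vertex 1.0 1.4 1.9
   vertex 1.9 0.6 2.7
   vertex 0.4 1.8 2.6
  endloop
 endfacet
 facet normal -0.592 -0.795 -0.129
  outer loop
   vertex 1.0 1.4 1.9
   vertex 2.5 0.3 1.8
   vertex 1.9 0.6 2.7
  endloop
 endfacet
 facet normal -0.756 0.013 -0.655
  outer loop
   vertex 1.0 1.4 1.9
   vertex 0.4 1.8 2.6
   vertex 2.6 3.7 0.1
  endloop
 endfacet
 facet normal -0.599 -0.192 -0.777
  outer loop
   vertex 1.0 1.4 1.9
   vertex 2.6 3.7 0.1
   vertex 2.1 0.8 1.2
  endloop
 endfacet
 facet normal 0.939 0.337 0.064
  outer loop
   vertex 3.5 1.1 0.6
   vertex 2.6 3.7 0.1
   vertex 3.6 0.5 2.3
  endloop
 endfacet
 facet normal -0.325 -0.286 -0.901
  outer loop
   vertex 3.5 1.1 0.6
   vertex 2.1 0.8 1.2
   vertex 2.6 3.7 0.1
  endloop
 endfacet
 facet normal 0.313 -0.890 -0.332
  outer loop
   vertex 3.5 1.1 0.6
   vertex 3.6 0.5 2.3
   vertex 2.5 0.3 1.8
  endloop
 endfacet
 facet normal -0.088 -0.793 -0.602
  outer loop
   vertex 3.5 1.1 0.6
   vertex 2.5 0.3 1.8
   vertex 2.1 0.8 1.2
  endloop
 endfacet
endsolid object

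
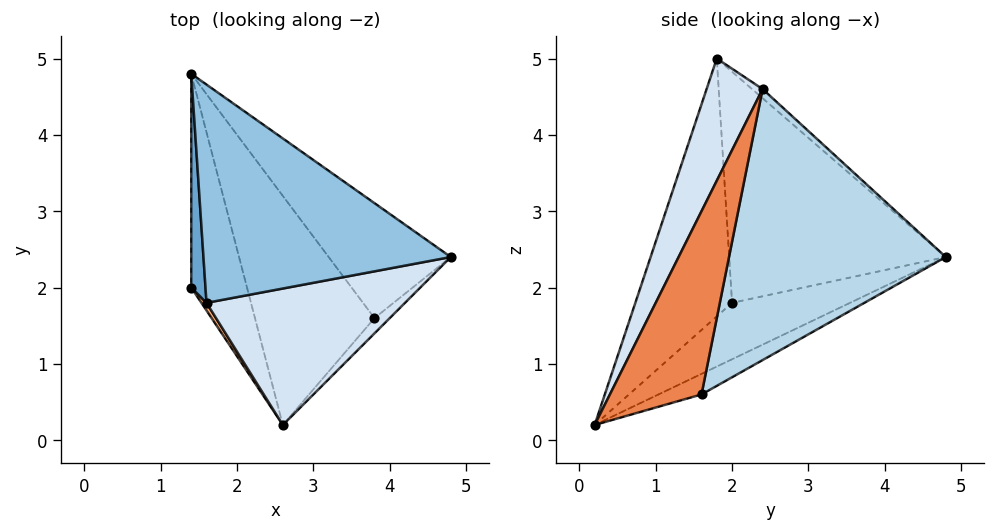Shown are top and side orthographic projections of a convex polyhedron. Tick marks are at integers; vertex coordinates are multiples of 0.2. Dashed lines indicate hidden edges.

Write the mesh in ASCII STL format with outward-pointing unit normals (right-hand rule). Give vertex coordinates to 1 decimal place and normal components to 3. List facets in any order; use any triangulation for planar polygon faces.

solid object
 facet normal -0.998 -0.013 0.062
  outer loop
   vertex 1.6 1.8 5.0
   vertex 1.4 4.8 2.4
   vertex 1.4 2.0 1.8
  endloop
 endfacet
 facet normal -0.028 0.654 0.756
  outer loop
   vertex 1.6 1.8 5.0
   vertex 4.8 2.4 4.6
   vertex 1.4 4.8 2.4
  endloop
 endfacet
 facet normal 0.673 0.675 -0.303
  outer loop
   vertex 3.8 1.6 0.6
   vertex 1.4 4.8 2.4
   vertex 4.8 2.4 4.6
  endloop
 endfacet
 facet normal 0.215 -0.912 0.349
  outer loop
   vertex 2.6 0.2 0.2
   vertex 4.8 2.4 4.6
   vertex 1.6 1.8 5.0
  endloop
 endfacet
 facet normal 0.767 -0.639 -0.064
  outer loop
   vertex 2.6 0.2 0.2
   vertex 3.8 1.6 0.6
   vertex 4.8 2.4 4.6
  endloop
 endfacet
 facet normal -0.825 -0.565 0.016
  outer loop
   vertex 2.6 0.2 0.2
   vertex 1.6 1.8 5.0
   vertex 1.4 2.0 1.8
  endloop
 endfacet
 facet normal -0.703 0.149 -0.695
  outer loop
   vertex 2.6 0.2 0.2
   vertex 1.4 2.0 1.8
   vertex 1.4 4.8 2.4
  endloop
 endfacet
 facet normal -0.156 0.393 -0.906
  outer loop
   vertex 2.6 0.2 0.2
   vertex 1.4 4.8 2.4
   vertex 3.8 1.6 0.6
  endloop
 endfacet
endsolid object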